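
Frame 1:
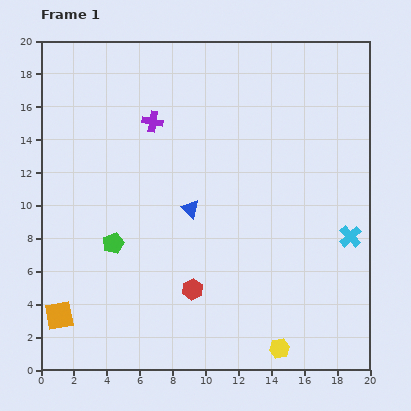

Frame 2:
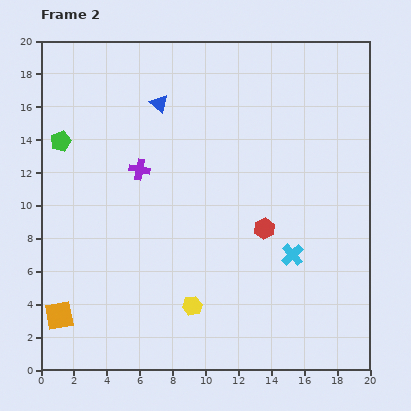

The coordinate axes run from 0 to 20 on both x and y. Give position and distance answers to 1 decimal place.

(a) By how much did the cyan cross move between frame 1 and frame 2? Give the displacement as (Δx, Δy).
(-3.5, -1.1)

The cyan cross was at (18.8, 8.1) in frame 1 and (15.3, 7.0) in frame 2.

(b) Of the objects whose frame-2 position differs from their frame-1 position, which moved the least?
the purple cross

(moved 3.0)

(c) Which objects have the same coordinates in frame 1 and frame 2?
the orange square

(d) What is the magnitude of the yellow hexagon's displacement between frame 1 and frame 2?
5.9

The yellow hexagon moved from (14.5, 1.3) to (9.2, 3.9), a distance of √(5.3² + 2.6²) ≈ 5.9.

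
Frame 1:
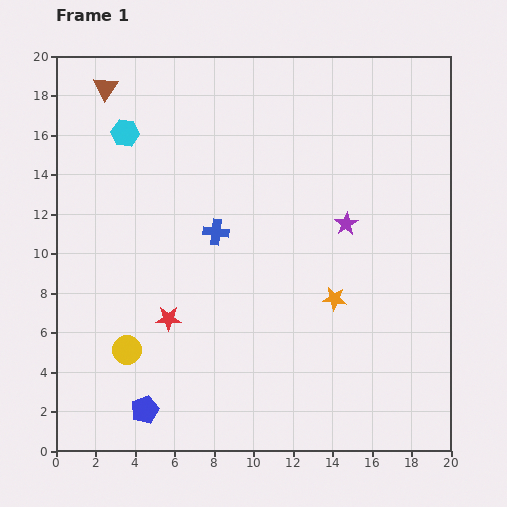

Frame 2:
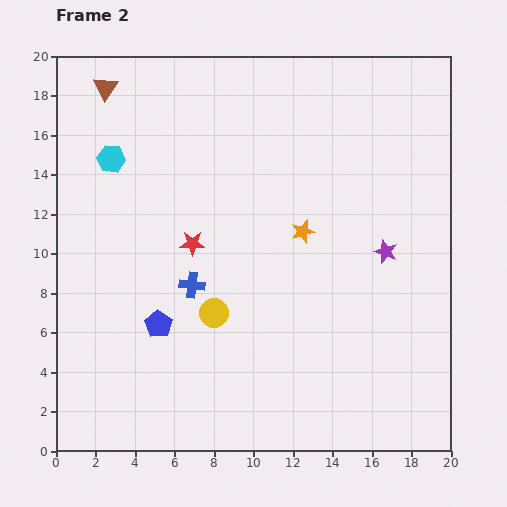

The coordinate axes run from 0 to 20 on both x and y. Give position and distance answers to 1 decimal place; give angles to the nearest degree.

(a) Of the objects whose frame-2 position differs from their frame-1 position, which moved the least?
the cyan hexagon

(moved 1.5)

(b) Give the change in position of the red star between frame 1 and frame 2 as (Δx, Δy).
(1.2, 3.8)

The red star was at (5.7, 6.7) in frame 1 and (6.9, 10.5) in frame 2.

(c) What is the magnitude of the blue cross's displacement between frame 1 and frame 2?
3.0

The blue cross moved from (8.1, 11.1) to (6.9, 8.4), a distance of √(1.2² + 2.7²) ≈ 3.0.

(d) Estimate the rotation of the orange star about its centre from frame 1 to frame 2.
23° counter-clockwise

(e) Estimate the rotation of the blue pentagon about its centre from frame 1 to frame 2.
17° counter-clockwise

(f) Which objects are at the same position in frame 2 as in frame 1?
the brown triangle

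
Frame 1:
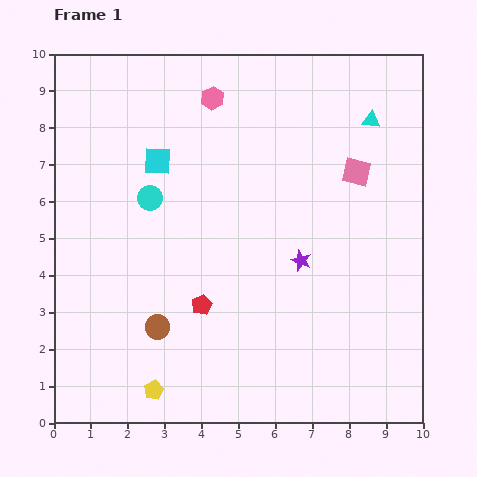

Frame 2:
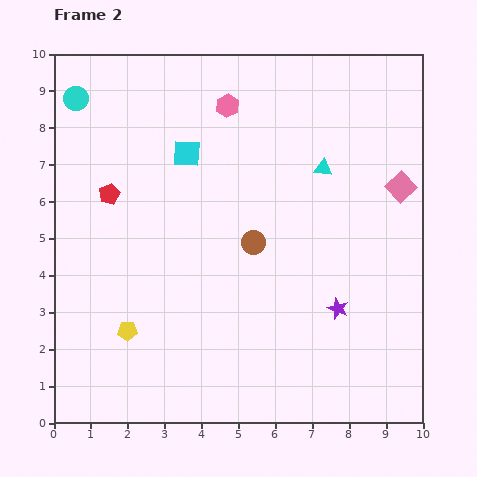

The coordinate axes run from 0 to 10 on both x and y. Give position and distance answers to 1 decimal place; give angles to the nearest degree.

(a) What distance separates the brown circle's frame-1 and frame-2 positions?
3.5

The brown circle moved from (2.8, 2.6) to (5.4, 4.9), a distance of √(2.6² + 2.3²) ≈ 3.5.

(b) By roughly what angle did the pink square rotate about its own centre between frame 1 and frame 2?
33° clockwise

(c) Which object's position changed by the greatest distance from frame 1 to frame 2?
the red pentagon

(moved 3.9; next 3.5)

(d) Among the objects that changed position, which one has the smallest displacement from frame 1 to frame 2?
the pink hexagon

(moved 0.4)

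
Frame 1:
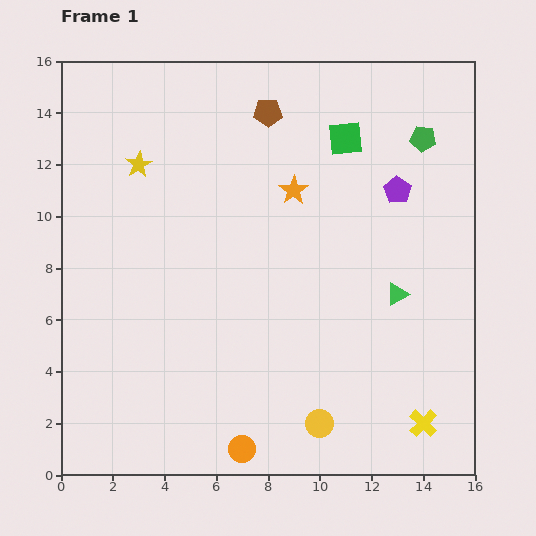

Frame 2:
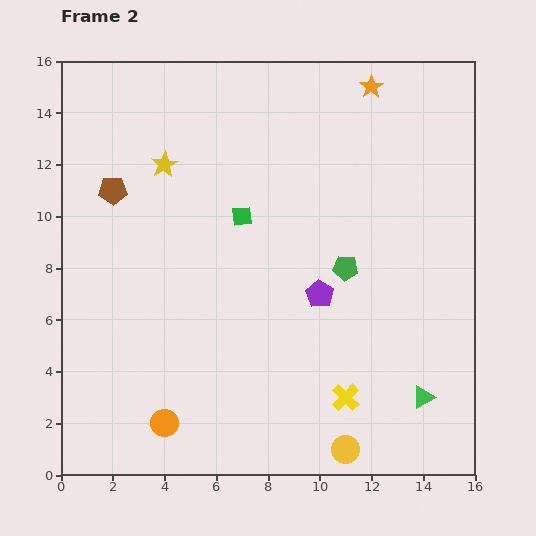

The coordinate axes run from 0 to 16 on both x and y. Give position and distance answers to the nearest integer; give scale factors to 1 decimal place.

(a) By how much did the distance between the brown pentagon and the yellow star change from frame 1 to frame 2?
-3

Distance in frame 1: 5. Distance in frame 2: 2.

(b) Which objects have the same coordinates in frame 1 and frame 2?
none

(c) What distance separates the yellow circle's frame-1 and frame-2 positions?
1

The yellow circle moved from (10, 2) to (11, 1), a distance of √(1² + 1²) ≈ 1.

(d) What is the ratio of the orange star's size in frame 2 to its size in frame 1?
0.8×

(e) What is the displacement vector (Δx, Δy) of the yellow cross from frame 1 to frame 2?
(-3, 1)

The yellow cross was at (14, 2) in frame 1 and (11, 3) in frame 2.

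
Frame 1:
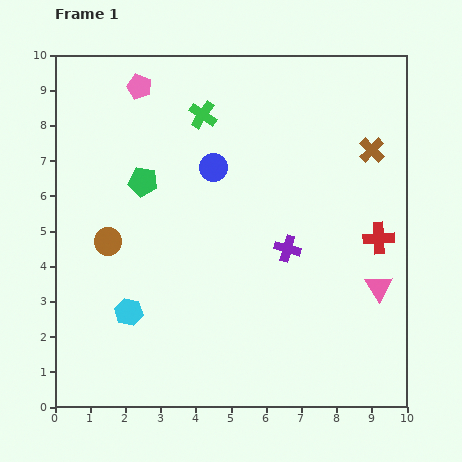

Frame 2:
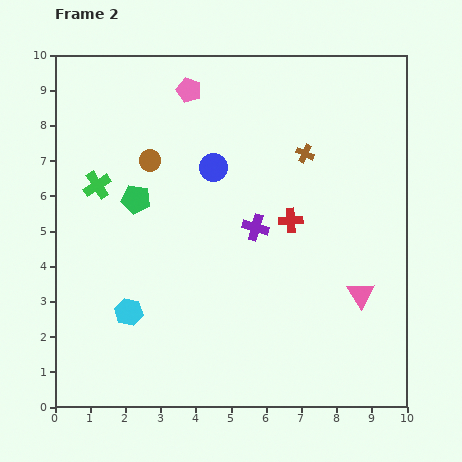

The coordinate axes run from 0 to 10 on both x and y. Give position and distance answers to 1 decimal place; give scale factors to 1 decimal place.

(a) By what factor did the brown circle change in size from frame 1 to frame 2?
0.8×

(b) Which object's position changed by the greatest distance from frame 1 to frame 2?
the green cross

(moved 3.6; next 2.6)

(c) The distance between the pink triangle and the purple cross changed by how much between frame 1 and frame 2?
+0.8

Distance in frame 1: 2.8. Distance in frame 2: 3.6.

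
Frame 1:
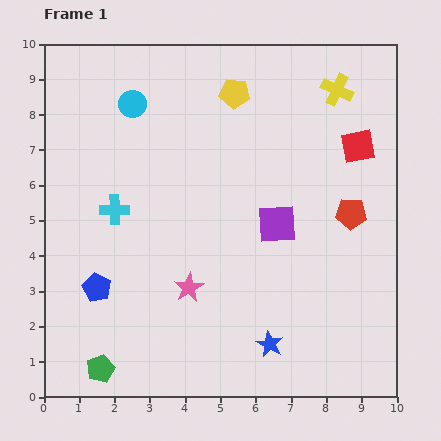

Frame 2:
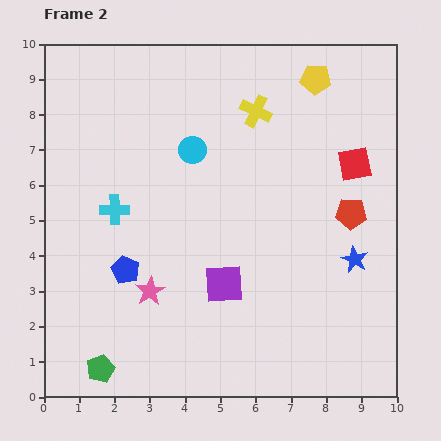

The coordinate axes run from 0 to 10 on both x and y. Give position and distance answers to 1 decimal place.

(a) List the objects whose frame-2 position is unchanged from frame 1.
the cyan cross, the red pentagon, the green pentagon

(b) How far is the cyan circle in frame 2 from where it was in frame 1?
2.1

The cyan circle moved from (2.5, 8.3) to (4.2, 7.0), a distance of √(1.7² + 1.3²) ≈ 2.1.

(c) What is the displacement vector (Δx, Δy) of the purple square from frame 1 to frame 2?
(-1.5, -1.7)

The purple square was at (6.6, 4.9) in frame 1 and (5.1, 3.2) in frame 2.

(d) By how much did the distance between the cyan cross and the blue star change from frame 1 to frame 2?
+1.1

Distance in frame 1: 5.8. Distance in frame 2: 6.9.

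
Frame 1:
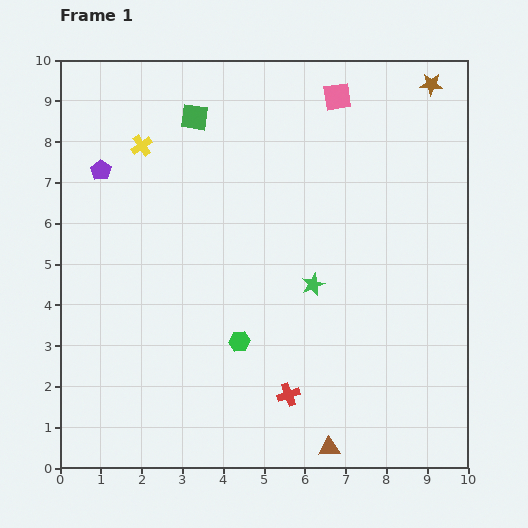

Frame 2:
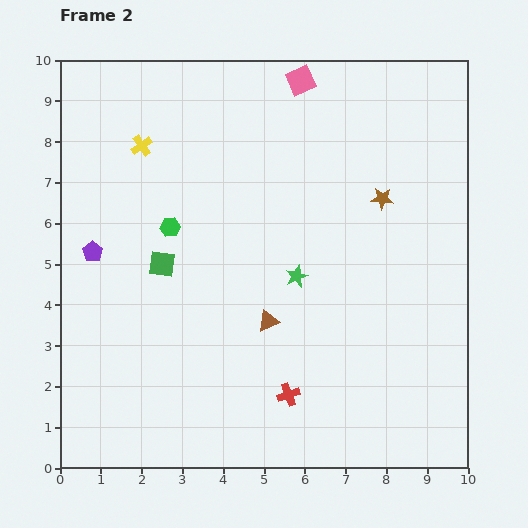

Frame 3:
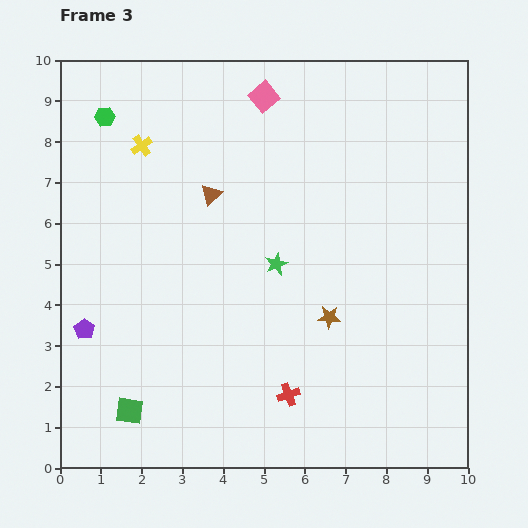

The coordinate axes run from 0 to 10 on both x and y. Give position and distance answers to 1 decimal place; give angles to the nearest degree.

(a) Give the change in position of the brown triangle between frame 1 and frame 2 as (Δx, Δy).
(-1.5, 3.1)

The brown triangle was at (6.6, 0.5) in frame 1 and (5.1, 3.6) in frame 2.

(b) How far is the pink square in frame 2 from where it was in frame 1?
1.0

The pink square moved from (6.8, 9.1) to (5.9, 9.5), a distance of √(0.9² + 0.4²) ≈ 1.0.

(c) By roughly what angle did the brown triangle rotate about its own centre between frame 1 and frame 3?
39° counter-clockwise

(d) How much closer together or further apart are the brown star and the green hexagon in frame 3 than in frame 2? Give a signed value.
+2.2

Distance in frame 2: 5.2. Distance in frame 3: 7.4.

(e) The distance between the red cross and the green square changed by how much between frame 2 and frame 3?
-0.6

Distance in frame 2: 4.5. Distance in frame 3: 3.9.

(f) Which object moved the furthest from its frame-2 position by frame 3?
the green square

(moved 3.7; next 3.4)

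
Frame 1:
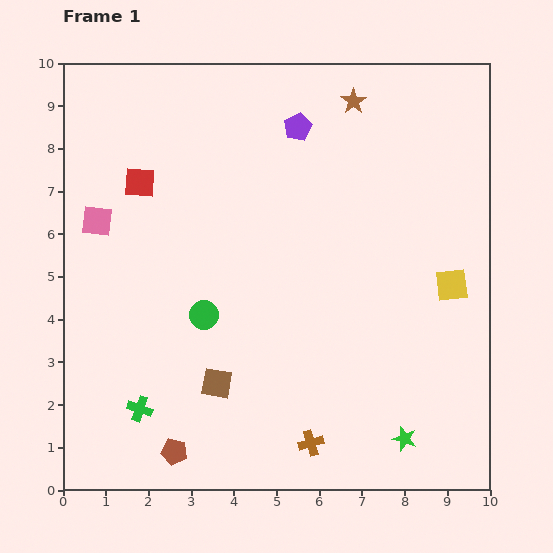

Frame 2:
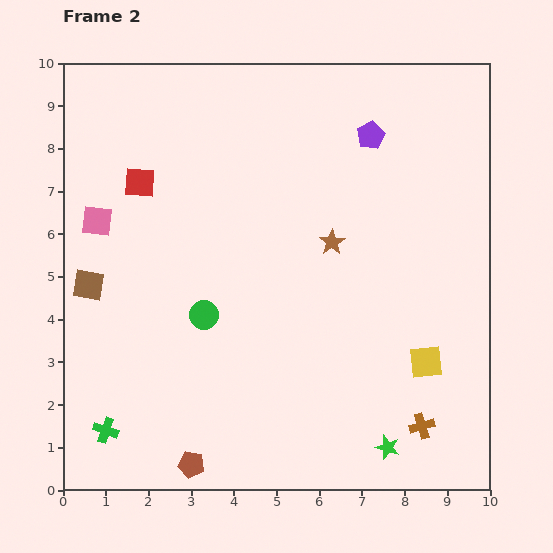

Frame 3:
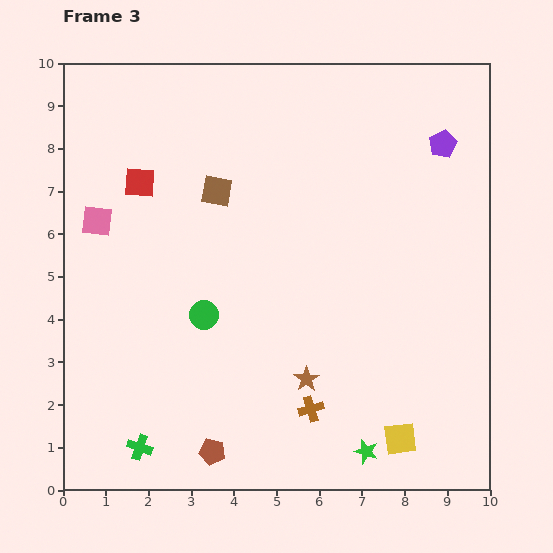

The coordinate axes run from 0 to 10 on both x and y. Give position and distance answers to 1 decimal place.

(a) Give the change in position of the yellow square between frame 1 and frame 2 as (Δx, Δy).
(-0.6, -1.8)

The yellow square was at (9.1, 4.8) in frame 1 and (8.5, 3.0) in frame 2.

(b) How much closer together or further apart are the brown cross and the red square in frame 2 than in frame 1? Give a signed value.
+1.4

Distance in frame 1: 7.3. Distance in frame 2: 8.7.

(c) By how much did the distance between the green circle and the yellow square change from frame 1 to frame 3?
-0.4

Distance in frame 1: 5.8. Distance in frame 3: 5.4.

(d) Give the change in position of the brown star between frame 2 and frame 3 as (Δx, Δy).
(-0.6, -3.2)

The brown star was at (6.3, 5.8) in frame 2 and (5.7, 2.6) in frame 3.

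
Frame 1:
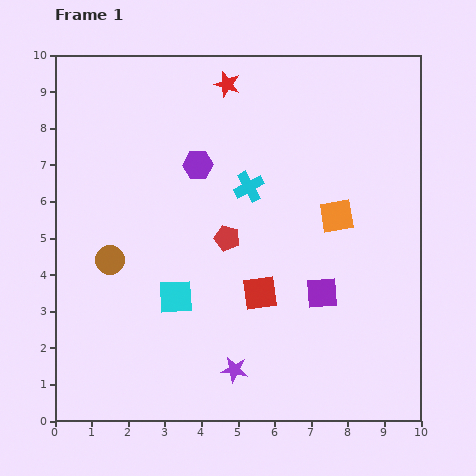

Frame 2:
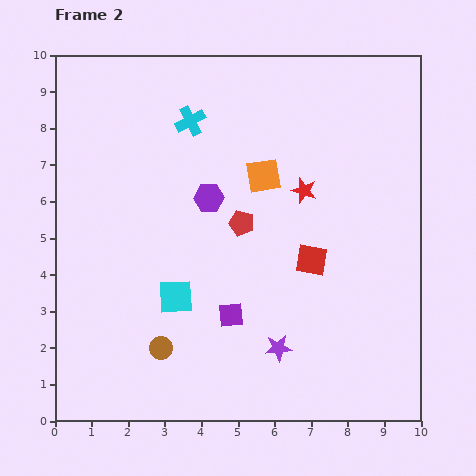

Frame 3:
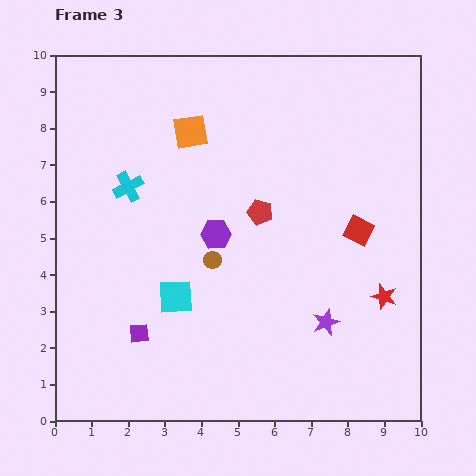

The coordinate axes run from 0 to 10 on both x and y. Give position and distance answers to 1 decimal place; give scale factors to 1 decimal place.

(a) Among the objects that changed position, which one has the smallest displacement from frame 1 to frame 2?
the red pentagon

(moved 0.6)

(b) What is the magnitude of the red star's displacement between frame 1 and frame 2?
3.6

The red star moved from (4.7, 9.2) to (6.8, 6.3), a distance of √(2.1² + 2.9²) ≈ 3.6.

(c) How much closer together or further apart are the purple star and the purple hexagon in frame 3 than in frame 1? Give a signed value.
-1.9

Distance in frame 1: 5.7. Distance in frame 3: 3.8.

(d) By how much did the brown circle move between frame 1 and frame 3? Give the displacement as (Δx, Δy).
(2.8, 0.0)

The brown circle was at (1.5, 4.4) in frame 1 and (4.3, 4.4) in frame 3.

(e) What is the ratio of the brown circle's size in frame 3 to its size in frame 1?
0.6×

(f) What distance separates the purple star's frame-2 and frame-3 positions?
1.5

The purple star moved from (6.1, 2.0) to (7.4, 2.7), a distance of √(1.3² + 0.7²) ≈ 1.5.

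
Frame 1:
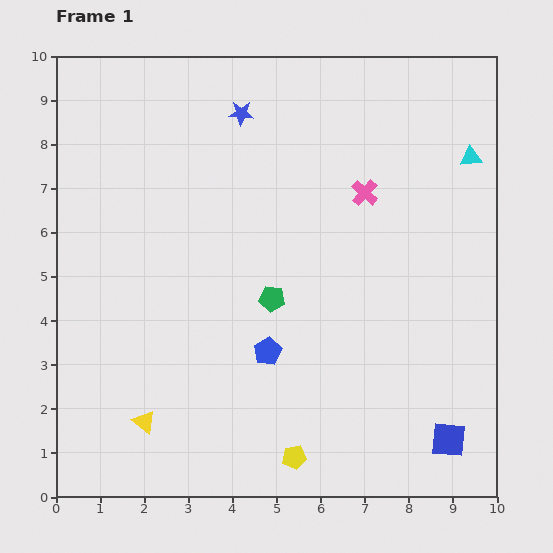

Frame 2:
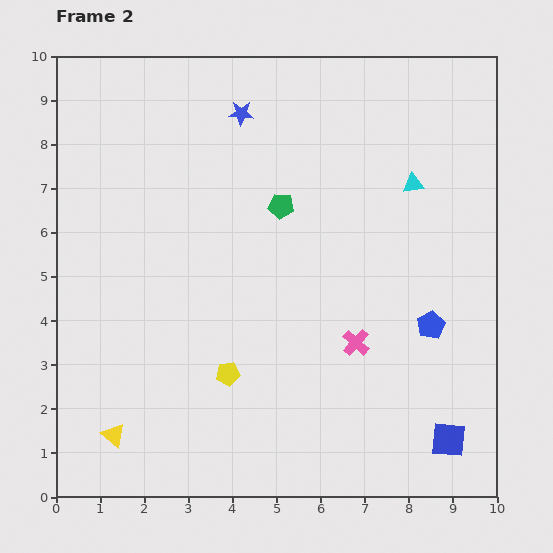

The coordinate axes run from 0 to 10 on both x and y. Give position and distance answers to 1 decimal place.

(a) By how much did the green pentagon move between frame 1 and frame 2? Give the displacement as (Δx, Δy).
(0.2, 2.1)

The green pentagon was at (4.9, 4.5) in frame 1 and (5.1, 6.6) in frame 2.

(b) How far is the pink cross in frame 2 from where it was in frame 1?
3.4

The pink cross moved from (7.0, 6.9) to (6.8, 3.5), a distance of √(0.2² + 3.4²) ≈ 3.4.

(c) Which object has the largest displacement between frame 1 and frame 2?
the blue pentagon

(moved 3.7; next 3.4)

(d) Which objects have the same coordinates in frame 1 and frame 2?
the blue star, the blue square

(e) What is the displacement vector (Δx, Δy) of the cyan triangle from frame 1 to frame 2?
(-1.3, -0.6)

The cyan triangle was at (9.4, 7.7) in frame 1 and (8.1, 7.1) in frame 2.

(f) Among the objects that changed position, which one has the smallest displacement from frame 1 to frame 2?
the yellow triangle

(moved 0.8)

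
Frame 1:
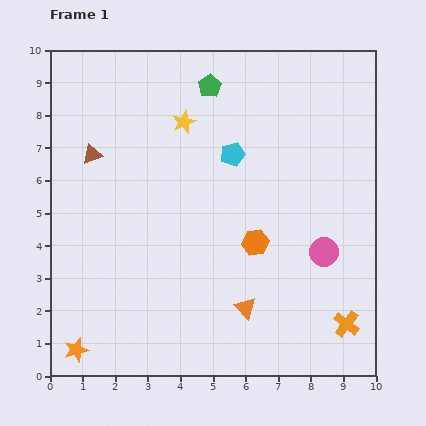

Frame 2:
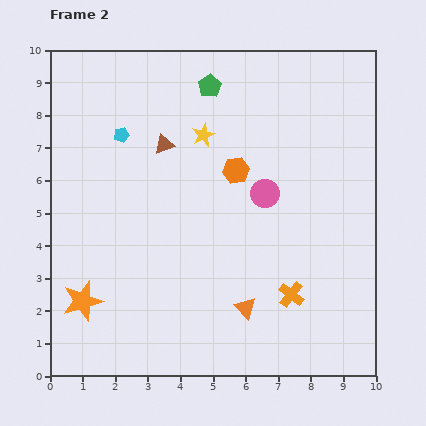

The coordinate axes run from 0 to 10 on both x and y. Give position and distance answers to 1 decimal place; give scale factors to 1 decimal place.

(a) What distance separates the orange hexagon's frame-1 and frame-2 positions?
2.3

The orange hexagon moved from (6.3, 4.1) to (5.7, 6.3), a distance of √(0.6² + 2.2²) ≈ 2.3.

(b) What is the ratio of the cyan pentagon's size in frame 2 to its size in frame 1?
0.6×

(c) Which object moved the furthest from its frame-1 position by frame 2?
the cyan pentagon

(moved 3.5; next 2.5)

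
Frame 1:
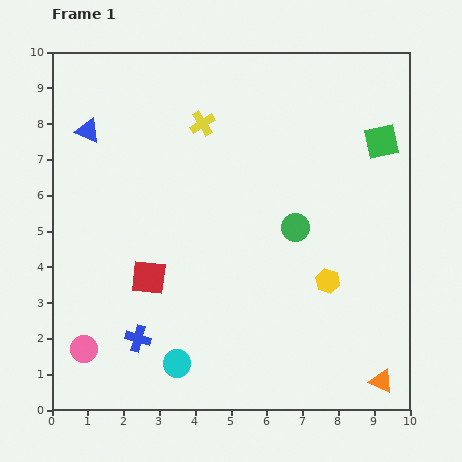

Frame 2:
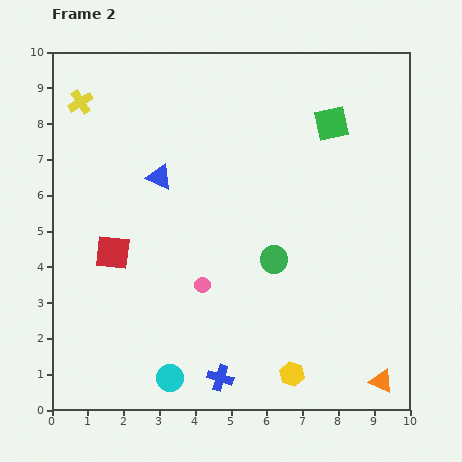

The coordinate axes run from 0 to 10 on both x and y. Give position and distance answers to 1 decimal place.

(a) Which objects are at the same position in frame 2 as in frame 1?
the orange triangle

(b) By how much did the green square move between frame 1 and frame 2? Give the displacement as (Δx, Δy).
(-1.4, 0.5)

The green square was at (9.2, 7.5) in frame 1 and (7.8, 8.0) in frame 2.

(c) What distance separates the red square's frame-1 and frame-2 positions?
1.2

The red square moved from (2.7, 3.7) to (1.7, 4.4), a distance of √(1.0² + 0.7²) ≈ 1.2.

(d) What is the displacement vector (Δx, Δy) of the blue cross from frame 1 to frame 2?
(2.3, -1.1)

The blue cross was at (2.4, 2.0) in frame 1 and (4.7, 0.9) in frame 2.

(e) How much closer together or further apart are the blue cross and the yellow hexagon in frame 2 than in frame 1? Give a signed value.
-3.5

Distance in frame 1: 5.5. Distance in frame 2: 2.0.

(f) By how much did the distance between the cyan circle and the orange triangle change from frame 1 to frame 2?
+0.2

Distance in frame 1: 5.7. Distance in frame 2: 5.9.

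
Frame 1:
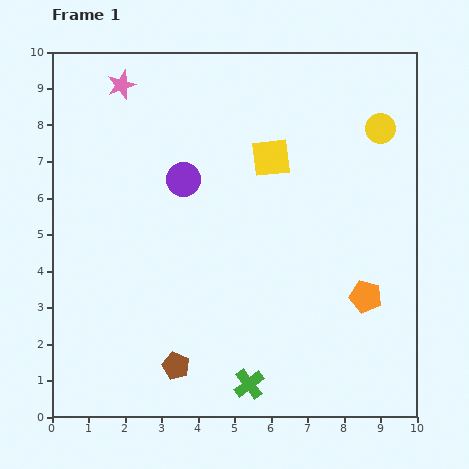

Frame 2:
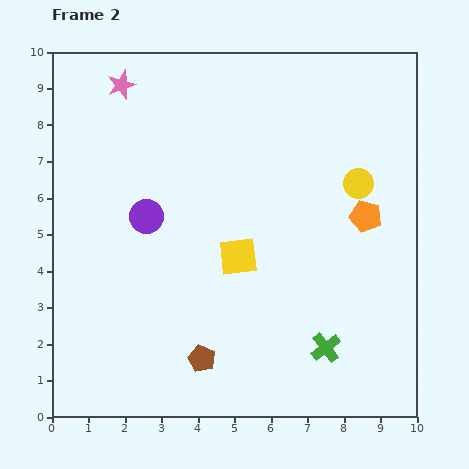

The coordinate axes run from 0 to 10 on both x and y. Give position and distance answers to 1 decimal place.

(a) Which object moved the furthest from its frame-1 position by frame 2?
the yellow square

(moved 2.8; next 2.3)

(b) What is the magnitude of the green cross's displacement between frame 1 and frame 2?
2.3

The green cross moved from (5.4, 0.9) to (7.5, 1.9), a distance of √(2.1² + 1.0²) ≈ 2.3.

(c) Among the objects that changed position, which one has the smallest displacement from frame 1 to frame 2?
the brown pentagon

(moved 0.7)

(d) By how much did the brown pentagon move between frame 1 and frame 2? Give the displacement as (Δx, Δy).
(0.7, 0.2)

The brown pentagon was at (3.4, 1.4) in frame 1 and (4.1, 1.6) in frame 2.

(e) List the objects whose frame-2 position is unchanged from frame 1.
the pink star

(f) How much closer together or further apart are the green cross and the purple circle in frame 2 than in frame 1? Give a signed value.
+0.2

Distance in frame 1: 5.9. Distance in frame 2: 6.1.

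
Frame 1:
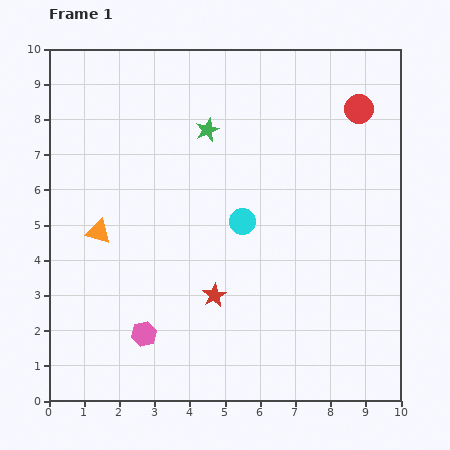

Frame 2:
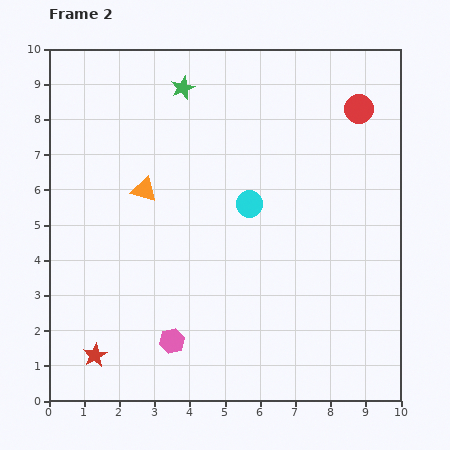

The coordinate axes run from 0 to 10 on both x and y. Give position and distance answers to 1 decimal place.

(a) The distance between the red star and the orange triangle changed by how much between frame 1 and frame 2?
+1.1

Distance in frame 1: 3.8. Distance in frame 2: 4.9.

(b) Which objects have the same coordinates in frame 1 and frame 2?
the red circle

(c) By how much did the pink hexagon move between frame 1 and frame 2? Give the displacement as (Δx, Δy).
(0.8, -0.2)

The pink hexagon was at (2.7, 1.9) in frame 1 and (3.5, 1.7) in frame 2.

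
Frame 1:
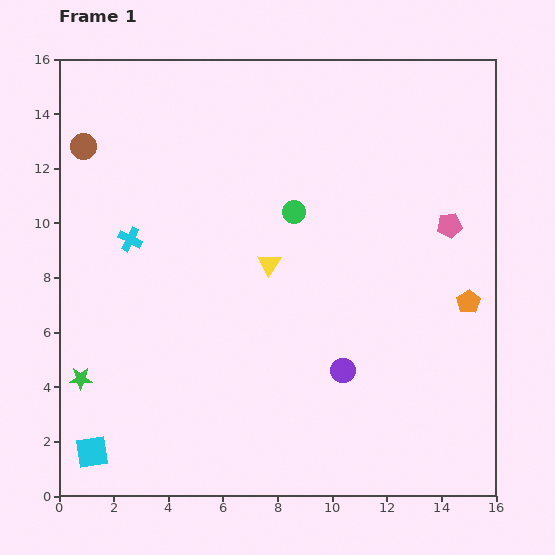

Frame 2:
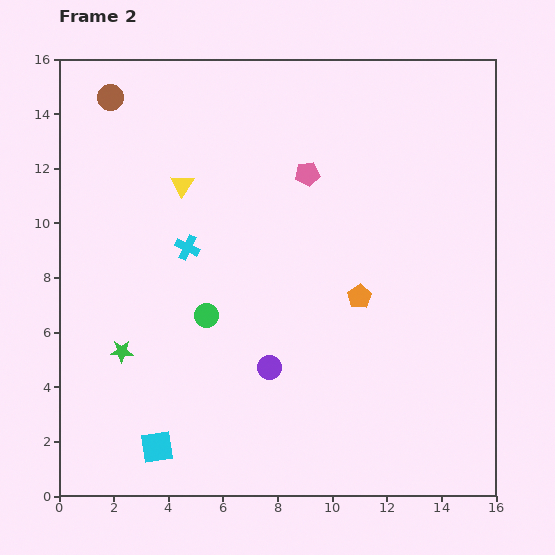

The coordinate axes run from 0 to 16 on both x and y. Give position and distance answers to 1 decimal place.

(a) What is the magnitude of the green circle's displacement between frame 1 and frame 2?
5.0

The green circle moved from (8.6, 10.4) to (5.4, 6.6), a distance of √(3.2² + 3.8²) ≈ 5.0.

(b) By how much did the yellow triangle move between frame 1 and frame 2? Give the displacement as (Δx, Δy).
(-3.2, 2.9)

The yellow triangle was at (7.7, 8.5) in frame 1 and (4.5, 11.4) in frame 2.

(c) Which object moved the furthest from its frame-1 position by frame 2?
the pink pentagon

(moved 5.5; next 5.0)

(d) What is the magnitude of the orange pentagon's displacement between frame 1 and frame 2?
4.0

The orange pentagon moved from (15.0, 7.1) to (11.0, 7.3), a distance of √(4.0² + 0.2²) ≈ 4.0.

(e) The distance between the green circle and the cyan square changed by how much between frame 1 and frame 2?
-6.4

Distance in frame 1: 11.5. Distance in frame 2: 5.1.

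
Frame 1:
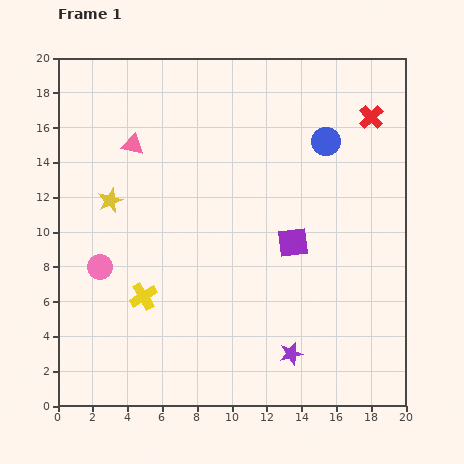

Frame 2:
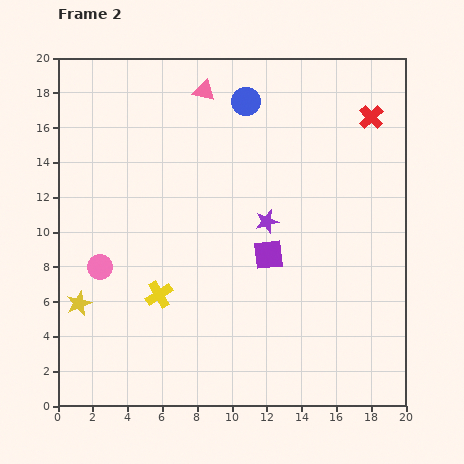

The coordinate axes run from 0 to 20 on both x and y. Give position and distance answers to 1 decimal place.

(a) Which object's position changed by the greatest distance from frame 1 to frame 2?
the purple star

(moved 7.7; next 6.2)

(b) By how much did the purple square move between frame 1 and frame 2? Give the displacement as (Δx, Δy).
(-1.4, -0.7)

The purple square was at (13.5, 9.4) in frame 1 and (12.1, 8.7) in frame 2.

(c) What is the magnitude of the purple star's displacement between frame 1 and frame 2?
7.7

The purple star moved from (13.4, 3.0) to (12.0, 10.6), a distance of √(1.4² + 7.6²) ≈ 7.7.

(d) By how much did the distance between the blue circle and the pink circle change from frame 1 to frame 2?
-2.2

Distance in frame 1: 14.9. Distance in frame 2: 12.7.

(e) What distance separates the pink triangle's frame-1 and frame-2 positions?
5.1

The pink triangle moved from (4.3, 15.0) to (8.4, 18.1), a distance of √(4.1² + 3.1²) ≈ 5.1.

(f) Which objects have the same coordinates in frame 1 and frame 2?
the red cross, the pink circle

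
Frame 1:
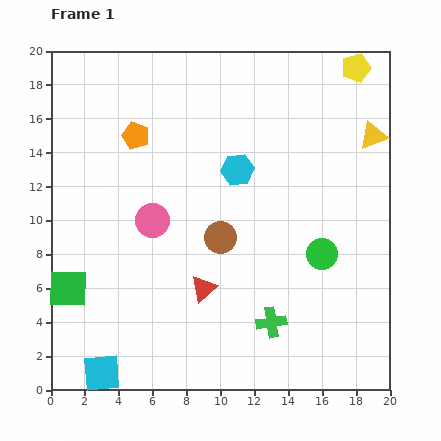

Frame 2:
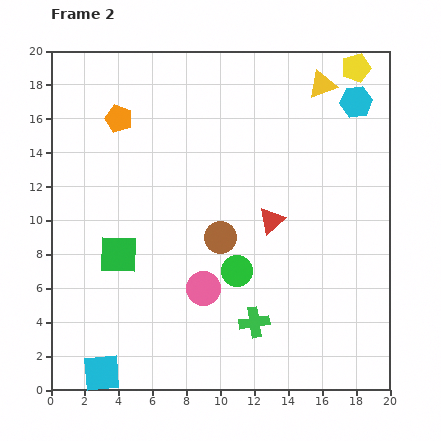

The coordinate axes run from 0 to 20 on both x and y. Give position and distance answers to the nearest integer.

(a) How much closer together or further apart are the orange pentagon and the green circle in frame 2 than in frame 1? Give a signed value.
-2

Distance in frame 1: 13. Distance in frame 2: 11.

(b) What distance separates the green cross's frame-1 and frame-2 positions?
1

The green cross moved from (13, 4) to (12, 4), a distance of √(1² + 0²) ≈ 1.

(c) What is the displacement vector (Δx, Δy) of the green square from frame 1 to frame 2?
(3, 2)

The green square was at (1, 6) in frame 1 and (4, 8) in frame 2.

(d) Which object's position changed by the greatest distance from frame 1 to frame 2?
the cyan hexagon

(moved 8; next 6)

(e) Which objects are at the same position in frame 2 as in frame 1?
the brown circle, the yellow pentagon, the cyan square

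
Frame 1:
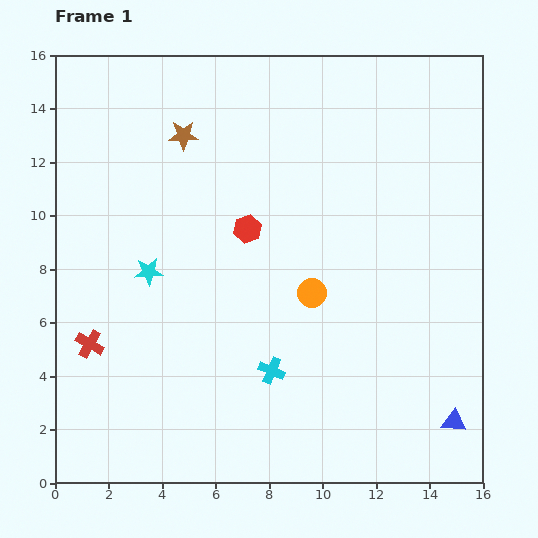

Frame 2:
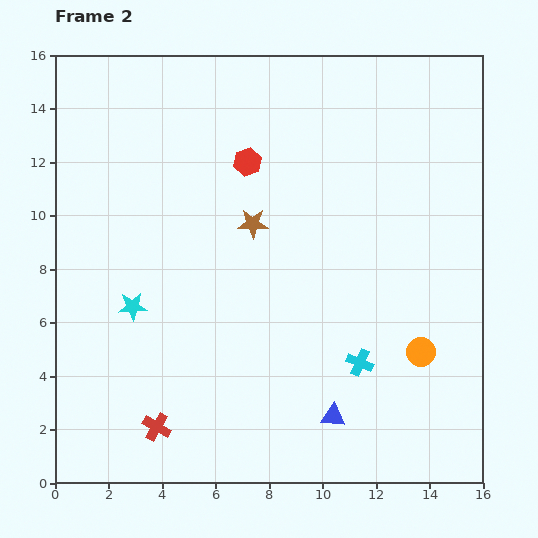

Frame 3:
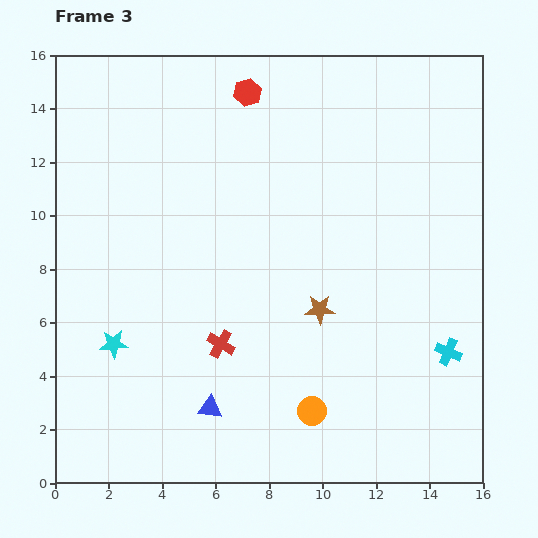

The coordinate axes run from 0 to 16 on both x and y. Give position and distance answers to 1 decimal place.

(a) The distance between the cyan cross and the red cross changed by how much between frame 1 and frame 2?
+1.1

Distance in frame 1: 6.9. Distance in frame 2: 8.0.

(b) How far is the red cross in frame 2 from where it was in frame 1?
4.0

The red cross moved from (1.3, 5.2) to (3.8, 2.1), a distance of √(2.5² + 3.1²) ≈ 4.0.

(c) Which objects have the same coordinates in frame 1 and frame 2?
none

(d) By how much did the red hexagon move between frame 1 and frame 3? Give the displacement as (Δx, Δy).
(0.0, 5.1)

The red hexagon was at (7.2, 9.5) in frame 1 and (7.2, 14.6) in frame 3.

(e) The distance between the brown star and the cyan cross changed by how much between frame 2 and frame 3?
-1.5

Distance in frame 2: 6.6. Distance in frame 3: 5.1.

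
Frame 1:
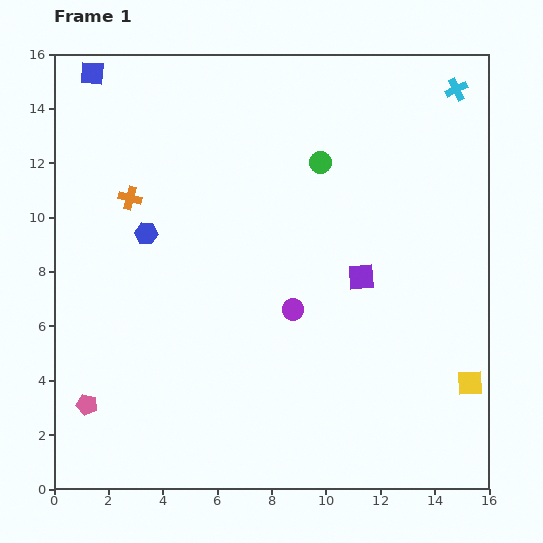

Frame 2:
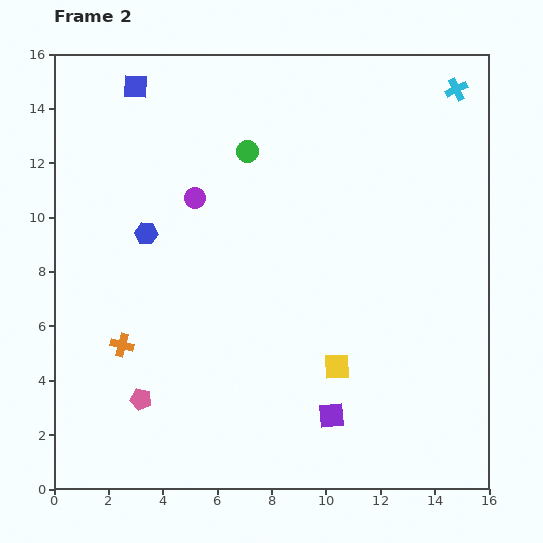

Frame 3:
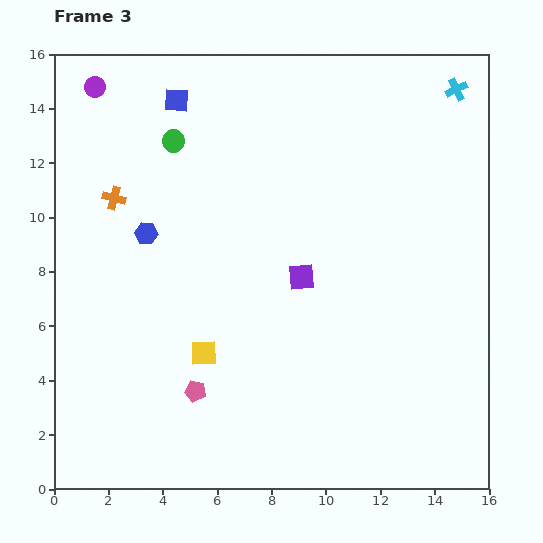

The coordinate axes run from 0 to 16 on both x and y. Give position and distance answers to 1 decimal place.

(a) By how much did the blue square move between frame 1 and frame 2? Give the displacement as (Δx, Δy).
(1.6, -0.5)

The blue square was at (1.4, 15.3) in frame 1 and (3.0, 14.8) in frame 2.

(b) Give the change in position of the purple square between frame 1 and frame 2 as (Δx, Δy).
(-1.1, -5.1)

The purple square was at (11.3, 7.8) in frame 1 and (10.2, 2.7) in frame 2.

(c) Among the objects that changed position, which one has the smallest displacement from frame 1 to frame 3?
the orange cross

(moved 0.6)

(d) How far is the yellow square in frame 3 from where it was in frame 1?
9.9

The yellow square moved from (15.3, 3.9) to (5.5, 5.0), a distance of √(9.8² + 1.1²) ≈ 9.9.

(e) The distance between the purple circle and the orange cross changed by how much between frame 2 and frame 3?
-1.8

Distance in frame 2: 6.0. Distance in frame 3: 4.2.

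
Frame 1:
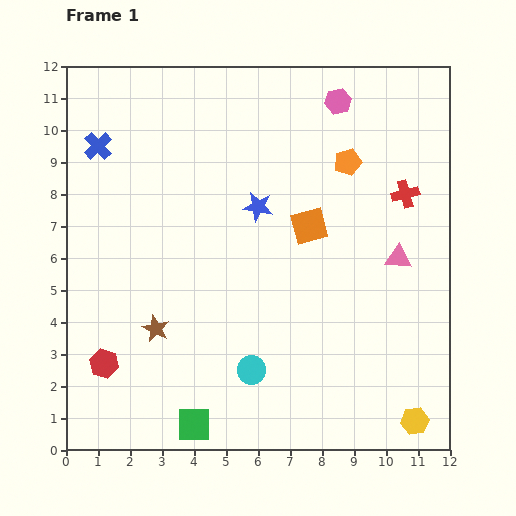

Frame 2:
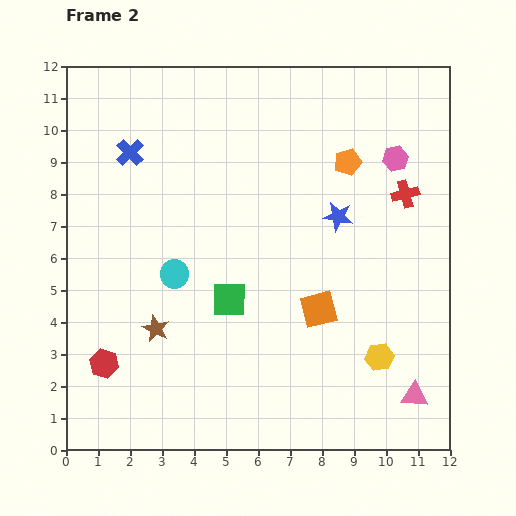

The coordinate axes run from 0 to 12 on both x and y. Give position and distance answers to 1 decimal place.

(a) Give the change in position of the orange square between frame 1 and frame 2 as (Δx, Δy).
(0.3, -2.6)

The orange square was at (7.6, 7.0) in frame 1 and (7.9, 4.4) in frame 2.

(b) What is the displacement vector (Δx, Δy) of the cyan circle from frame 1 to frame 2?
(-2.4, 3.0)

The cyan circle was at (5.8, 2.5) in frame 1 and (3.4, 5.5) in frame 2.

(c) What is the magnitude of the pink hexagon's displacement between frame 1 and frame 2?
2.5

The pink hexagon moved from (8.5, 10.9) to (10.3, 9.1), a distance of √(1.8² + 1.8²) ≈ 2.5.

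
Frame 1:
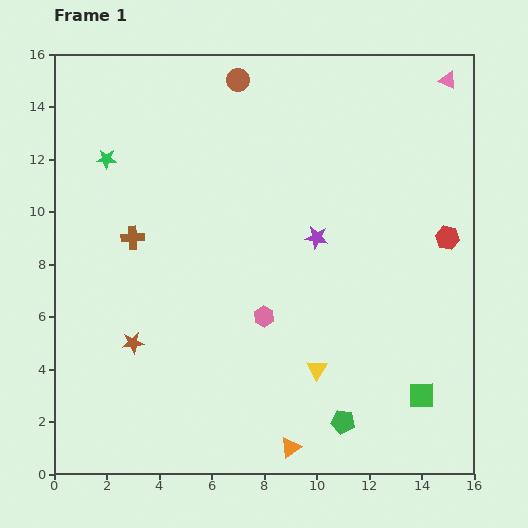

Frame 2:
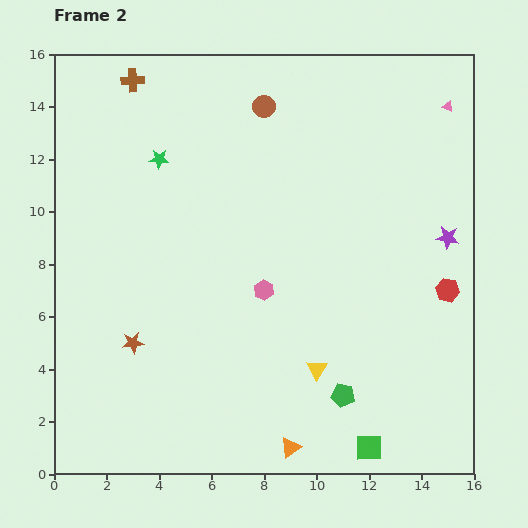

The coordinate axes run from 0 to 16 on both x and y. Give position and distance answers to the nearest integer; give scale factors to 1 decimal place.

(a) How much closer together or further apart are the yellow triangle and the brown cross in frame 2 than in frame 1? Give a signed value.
+4

Distance in frame 1: 9. Distance in frame 2: 13.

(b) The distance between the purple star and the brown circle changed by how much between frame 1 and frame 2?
+2

Distance in frame 1: 7. Distance in frame 2: 9.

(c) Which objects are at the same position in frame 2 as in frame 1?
the orange triangle, the yellow triangle, the brown star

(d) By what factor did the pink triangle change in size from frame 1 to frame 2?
0.6×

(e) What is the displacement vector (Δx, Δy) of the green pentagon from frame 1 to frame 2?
(0, 1)

The green pentagon was at (11, 2) in frame 1 and (11, 3) in frame 2.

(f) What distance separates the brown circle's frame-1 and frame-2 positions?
1

The brown circle moved from (7, 15) to (8, 14), a distance of √(1² + 1²) ≈ 1.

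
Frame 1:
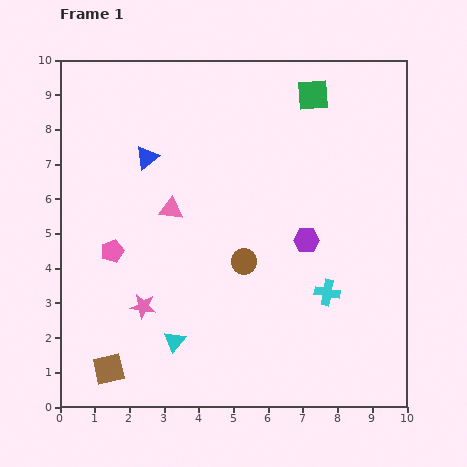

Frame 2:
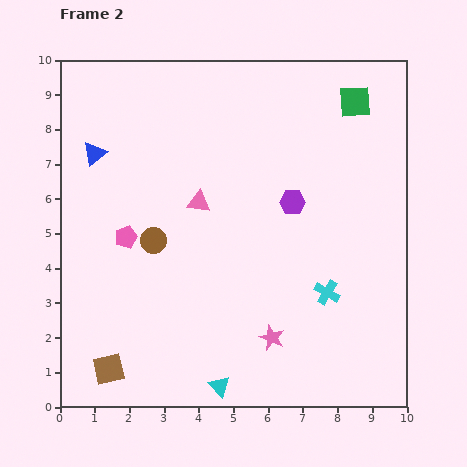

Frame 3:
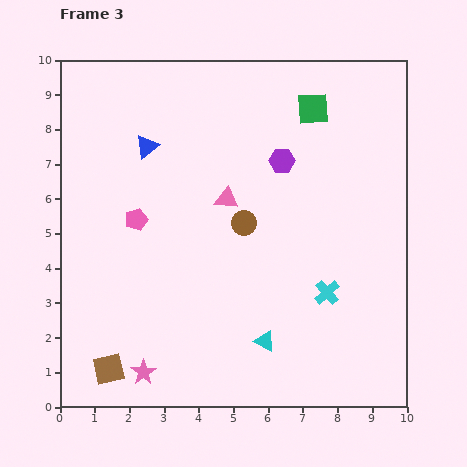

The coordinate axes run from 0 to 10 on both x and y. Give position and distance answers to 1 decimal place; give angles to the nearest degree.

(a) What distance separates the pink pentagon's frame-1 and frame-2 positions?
0.6

The pink pentagon moved from (1.5, 4.5) to (1.9, 4.9), a distance of √(0.4² + 0.4²) ≈ 0.6.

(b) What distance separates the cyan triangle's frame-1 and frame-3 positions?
2.6

The cyan triangle moved from (3.3, 1.9) to (5.9, 1.9), a distance of √(2.6² + 0.0²) ≈ 2.6.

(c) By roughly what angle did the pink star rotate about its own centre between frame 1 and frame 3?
30° clockwise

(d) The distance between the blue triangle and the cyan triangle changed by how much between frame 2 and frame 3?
-1.0

Distance in frame 2: 7.6. Distance in frame 3: 6.6.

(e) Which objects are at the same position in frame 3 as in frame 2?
the cyan cross, the brown square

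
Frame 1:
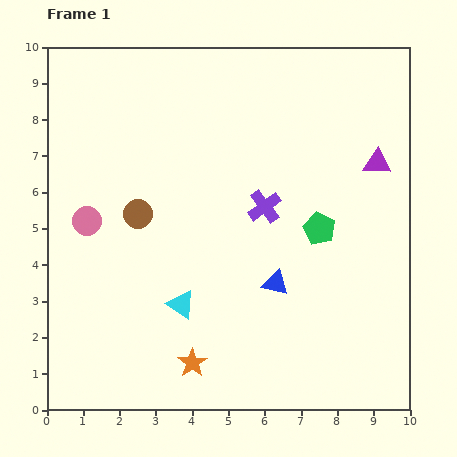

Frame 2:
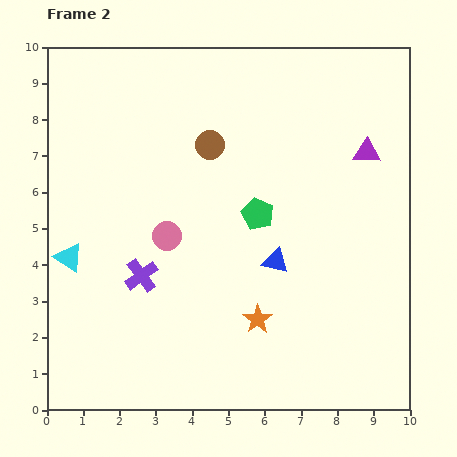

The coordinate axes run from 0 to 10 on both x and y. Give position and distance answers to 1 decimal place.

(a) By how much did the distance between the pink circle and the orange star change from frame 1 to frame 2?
-1.5

Distance in frame 1: 4.9. Distance in frame 2: 3.4.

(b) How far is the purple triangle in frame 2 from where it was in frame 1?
0.4

The purple triangle moved from (9.1, 6.8) to (8.8, 7.1), a distance of √(0.3² + 0.3²) ≈ 0.4.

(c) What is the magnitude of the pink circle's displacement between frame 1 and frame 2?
2.2

The pink circle moved from (1.1, 5.2) to (3.3, 4.8), a distance of √(2.2² + 0.4²) ≈ 2.2.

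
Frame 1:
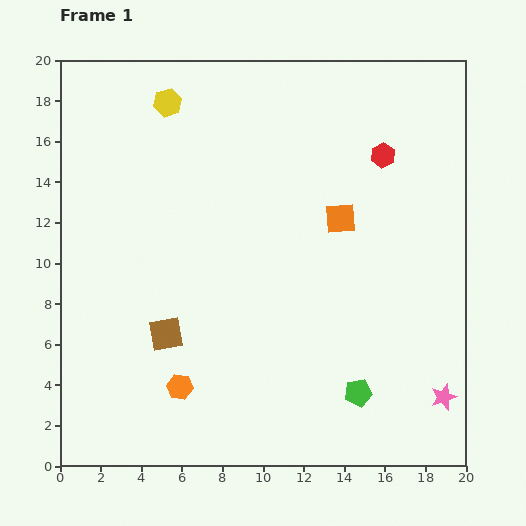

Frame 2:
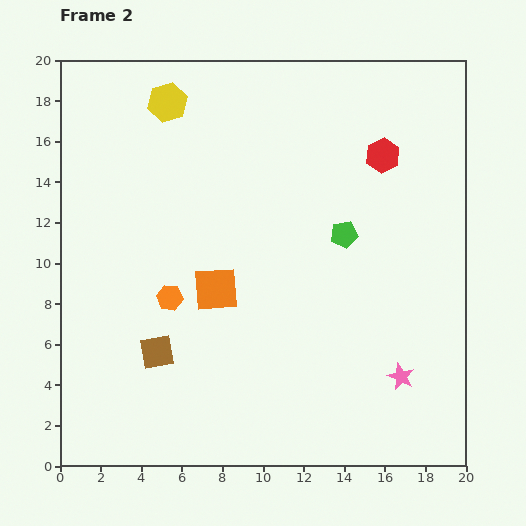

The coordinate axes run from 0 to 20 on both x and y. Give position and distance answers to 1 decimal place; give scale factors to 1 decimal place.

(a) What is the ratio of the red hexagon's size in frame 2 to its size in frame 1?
1.4×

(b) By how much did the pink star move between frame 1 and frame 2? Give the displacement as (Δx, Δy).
(-2.1, 1.0)

The pink star was at (18.9, 3.4) in frame 1 and (16.8, 4.4) in frame 2.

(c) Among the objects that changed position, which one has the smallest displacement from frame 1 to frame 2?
the brown square

(moved 1.0)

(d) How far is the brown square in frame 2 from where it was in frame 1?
1.0

The brown square moved from (5.2, 6.5) to (4.8, 5.6), a distance of √(0.4² + 0.9²) ≈ 1.0.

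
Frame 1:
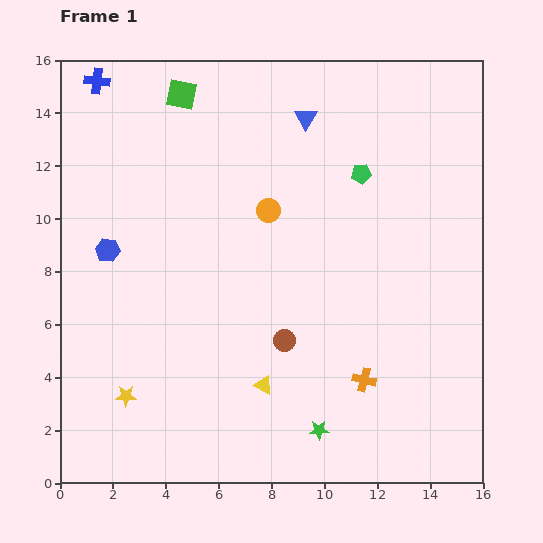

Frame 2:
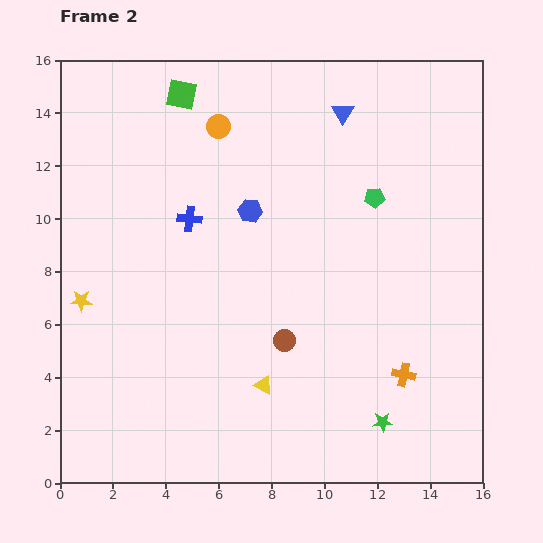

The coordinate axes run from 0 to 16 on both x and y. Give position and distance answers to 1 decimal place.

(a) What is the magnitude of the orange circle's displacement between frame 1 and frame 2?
3.7

The orange circle moved from (7.9, 10.3) to (6.0, 13.5), a distance of √(1.9² + 3.2²) ≈ 3.7.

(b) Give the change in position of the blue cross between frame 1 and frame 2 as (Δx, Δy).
(3.5, -5.2)

The blue cross was at (1.4, 15.2) in frame 1 and (4.9, 10.0) in frame 2.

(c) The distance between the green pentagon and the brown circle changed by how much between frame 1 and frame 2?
-0.5

Distance in frame 1: 6.9. Distance in frame 2: 6.4.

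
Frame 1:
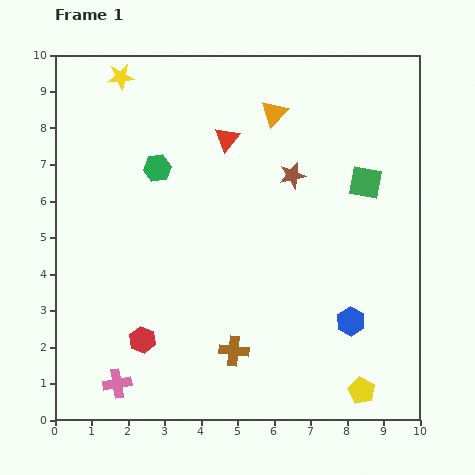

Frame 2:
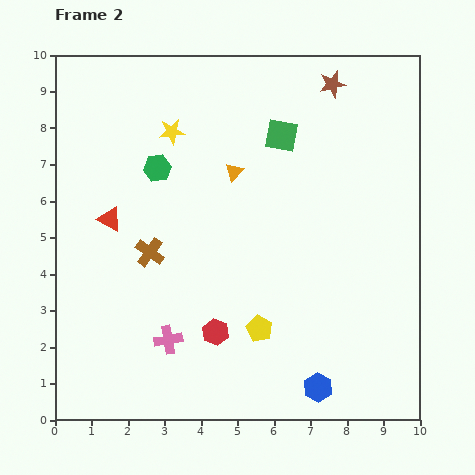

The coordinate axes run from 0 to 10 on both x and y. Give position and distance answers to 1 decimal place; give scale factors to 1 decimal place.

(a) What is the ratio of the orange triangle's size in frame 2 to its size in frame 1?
0.7×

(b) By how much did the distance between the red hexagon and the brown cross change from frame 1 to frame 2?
+0.3

Distance in frame 1: 2.5. Distance in frame 2: 2.8.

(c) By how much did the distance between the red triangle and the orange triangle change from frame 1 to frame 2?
+2.1

Distance in frame 1: 1.5. Distance in frame 2: 3.6.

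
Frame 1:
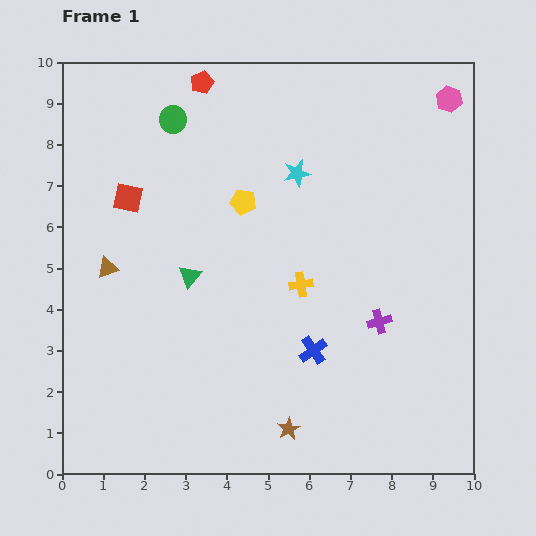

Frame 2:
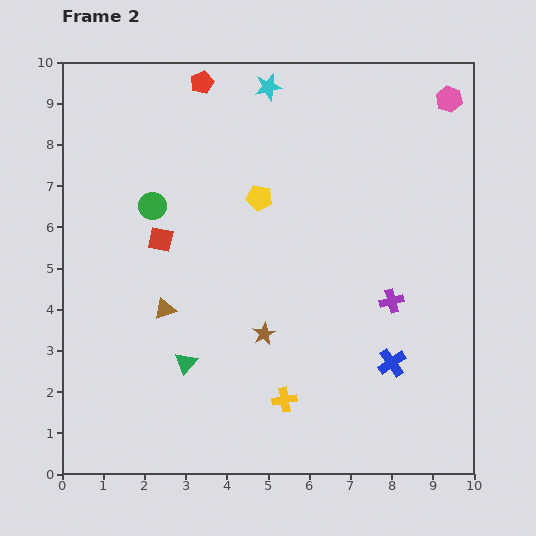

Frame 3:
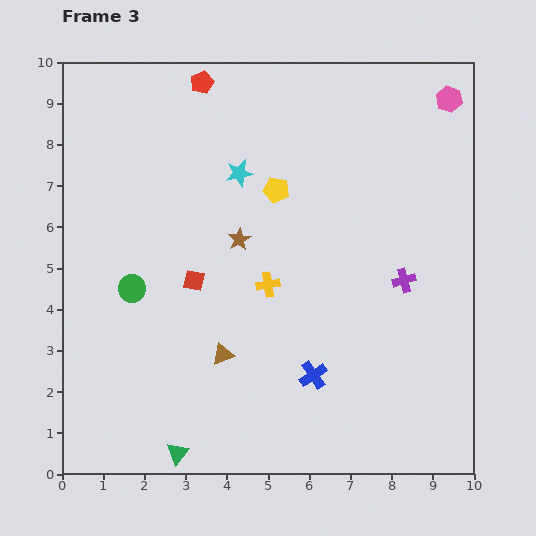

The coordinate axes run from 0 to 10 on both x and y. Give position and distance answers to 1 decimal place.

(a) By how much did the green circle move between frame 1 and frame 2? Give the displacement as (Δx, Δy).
(-0.5, -2.1)

The green circle was at (2.7, 8.6) in frame 1 and (2.2, 6.5) in frame 2.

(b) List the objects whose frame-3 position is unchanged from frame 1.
the pink hexagon, the red pentagon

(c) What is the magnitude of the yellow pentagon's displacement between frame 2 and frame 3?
0.4

The yellow pentagon moved from (4.8, 6.7) to (5.2, 6.9), a distance of √(0.4² + 0.2²) ≈ 0.4.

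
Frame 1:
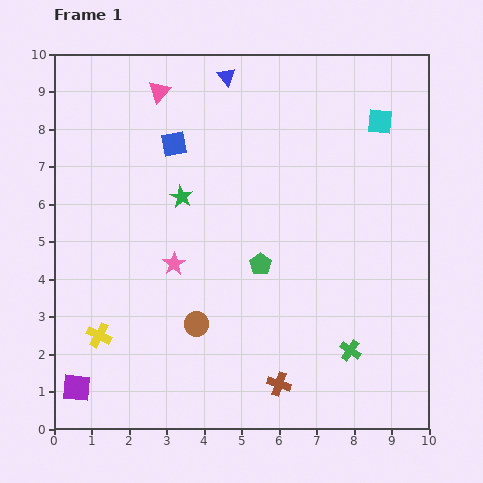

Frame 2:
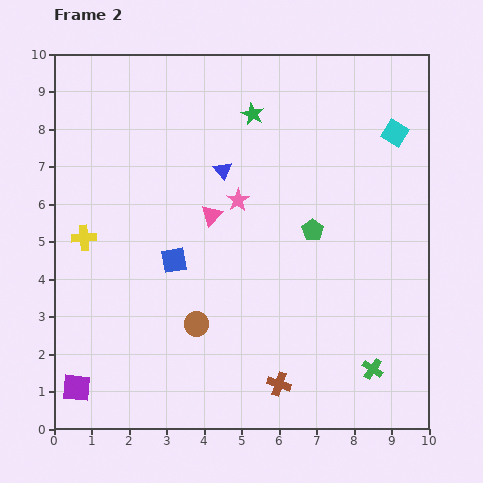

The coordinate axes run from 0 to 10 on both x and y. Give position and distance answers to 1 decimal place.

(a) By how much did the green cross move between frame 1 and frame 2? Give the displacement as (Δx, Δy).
(0.6, -0.5)

The green cross was at (7.9, 2.1) in frame 1 and (8.5, 1.6) in frame 2.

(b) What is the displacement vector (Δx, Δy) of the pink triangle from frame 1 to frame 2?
(1.4, -3.3)

The pink triangle was at (2.8, 9.0) in frame 1 and (4.2, 5.7) in frame 2.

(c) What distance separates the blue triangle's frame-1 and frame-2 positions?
2.5

The blue triangle moved from (4.6, 9.4) to (4.5, 6.9), a distance of √(0.1² + 2.5²) ≈ 2.5.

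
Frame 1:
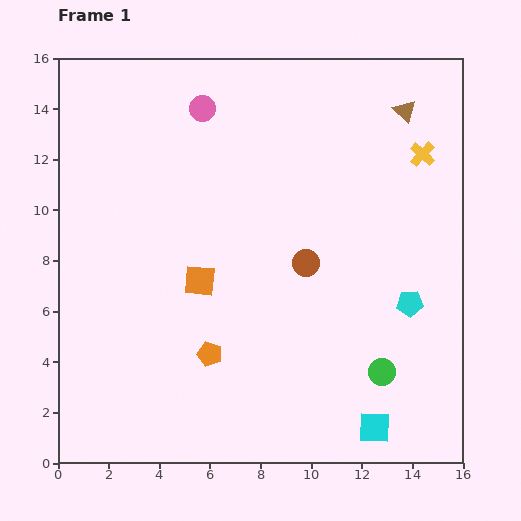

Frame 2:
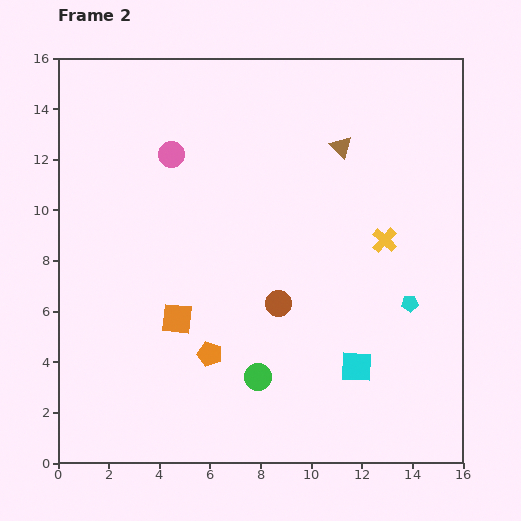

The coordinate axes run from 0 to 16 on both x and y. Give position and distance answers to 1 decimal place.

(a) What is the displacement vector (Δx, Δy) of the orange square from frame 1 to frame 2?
(-0.9, -1.5)

The orange square was at (5.6, 7.2) in frame 1 and (4.7, 5.7) in frame 2.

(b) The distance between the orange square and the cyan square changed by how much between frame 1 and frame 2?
-1.7

Distance in frame 1: 9.0. Distance in frame 2: 7.3.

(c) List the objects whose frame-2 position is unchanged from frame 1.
the cyan pentagon, the orange pentagon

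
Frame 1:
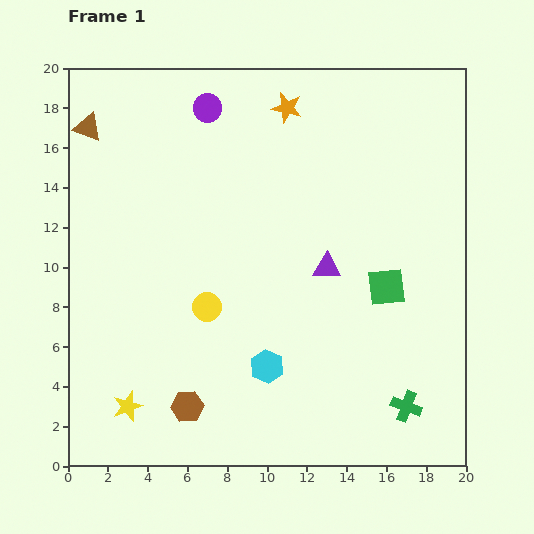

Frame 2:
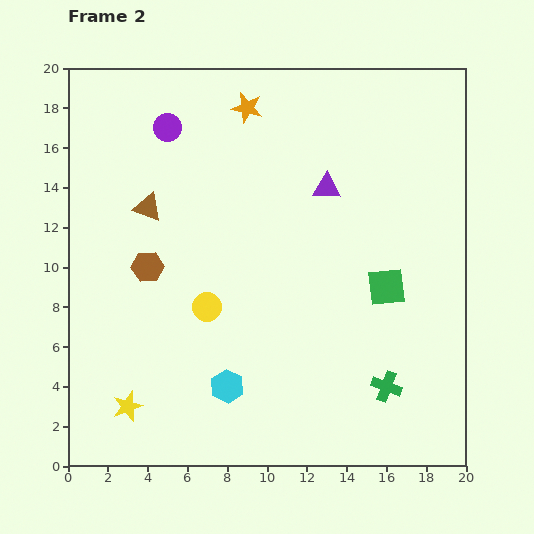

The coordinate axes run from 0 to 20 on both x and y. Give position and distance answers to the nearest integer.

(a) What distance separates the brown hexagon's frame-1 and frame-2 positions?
7

The brown hexagon moved from (6, 3) to (4, 10), a distance of √(2² + 7²) ≈ 7.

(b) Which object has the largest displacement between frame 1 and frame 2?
the brown hexagon

(moved 7; next 5)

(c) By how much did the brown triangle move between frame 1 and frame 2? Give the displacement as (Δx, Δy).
(3, -4)

The brown triangle was at (1, 17) in frame 1 and (4, 13) in frame 2.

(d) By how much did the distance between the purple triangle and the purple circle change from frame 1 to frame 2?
-1

Distance in frame 1: 10. Distance in frame 2: 9.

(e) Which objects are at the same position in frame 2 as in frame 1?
the green square, the yellow circle, the yellow star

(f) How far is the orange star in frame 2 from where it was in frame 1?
2

The orange star moved from (11, 18) to (9, 18), a distance of √(2² + 0²) ≈ 2.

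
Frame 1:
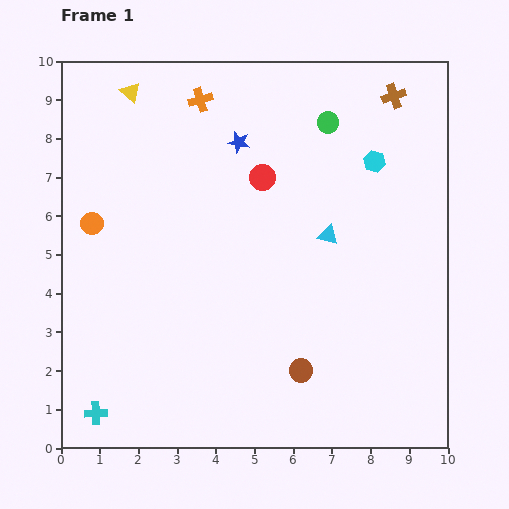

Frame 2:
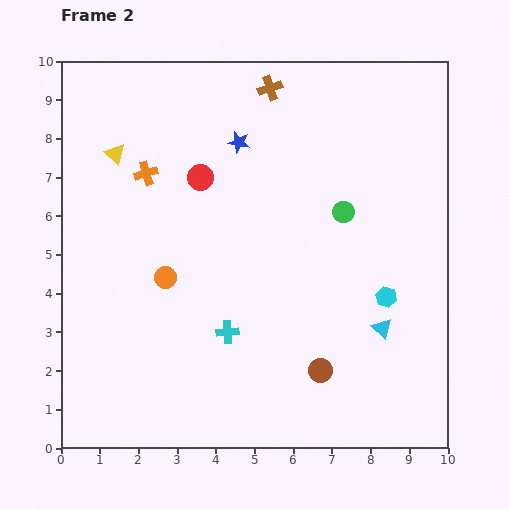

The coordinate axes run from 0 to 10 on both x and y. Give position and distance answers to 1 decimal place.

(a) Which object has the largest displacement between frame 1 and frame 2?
the cyan cross

(moved 4.0; next 3.5)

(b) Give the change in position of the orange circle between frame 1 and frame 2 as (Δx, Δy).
(1.9, -1.4)

The orange circle was at (0.8, 5.8) in frame 1 and (2.7, 4.4) in frame 2.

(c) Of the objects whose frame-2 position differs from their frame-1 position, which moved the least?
the brown circle

(moved 0.5)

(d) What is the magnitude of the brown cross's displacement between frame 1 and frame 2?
3.2

The brown cross moved from (8.6, 9.1) to (5.4, 9.3), a distance of √(3.2² + 0.2²) ≈ 3.2.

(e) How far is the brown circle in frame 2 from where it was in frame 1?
0.5

The brown circle moved from (6.2, 2.0) to (6.7, 2.0), a distance of √(0.5² + 0.0²) ≈ 0.5.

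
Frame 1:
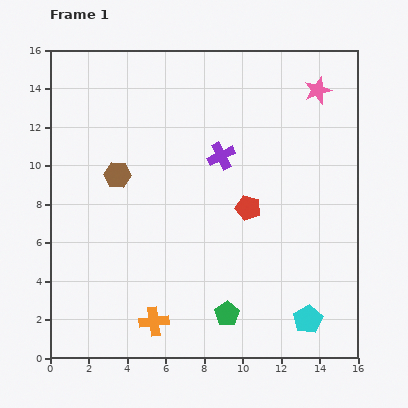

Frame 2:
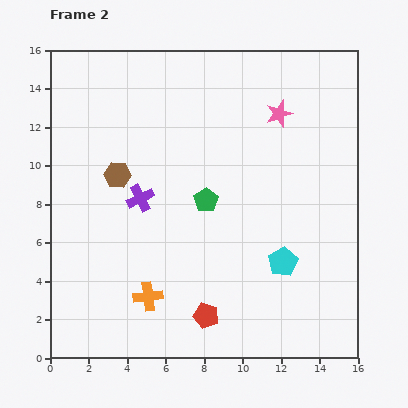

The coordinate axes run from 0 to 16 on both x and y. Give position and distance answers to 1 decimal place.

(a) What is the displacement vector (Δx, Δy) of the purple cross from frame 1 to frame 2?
(-4.2, -2.2)

The purple cross was at (8.9, 10.5) in frame 1 and (4.7, 8.3) in frame 2.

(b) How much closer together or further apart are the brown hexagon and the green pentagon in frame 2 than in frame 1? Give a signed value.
-4.4

Distance in frame 1: 9.2. Distance in frame 2: 4.8.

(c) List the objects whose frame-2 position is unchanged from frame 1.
the brown hexagon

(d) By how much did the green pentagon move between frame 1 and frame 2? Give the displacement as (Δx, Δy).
(-1.1, 5.9)

The green pentagon was at (9.2, 2.3) in frame 1 and (8.1, 8.2) in frame 2.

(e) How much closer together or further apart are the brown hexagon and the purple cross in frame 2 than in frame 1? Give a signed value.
-3.8

Distance in frame 1: 5.5. Distance in frame 2: 1.7.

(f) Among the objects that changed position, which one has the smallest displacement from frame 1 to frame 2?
the orange cross

(moved 1.3)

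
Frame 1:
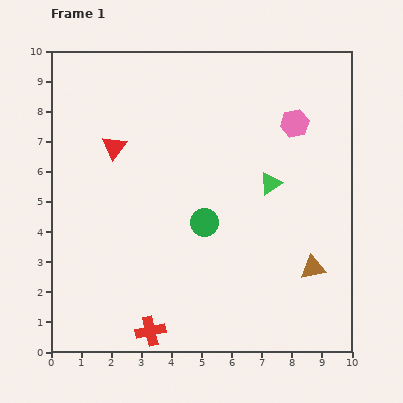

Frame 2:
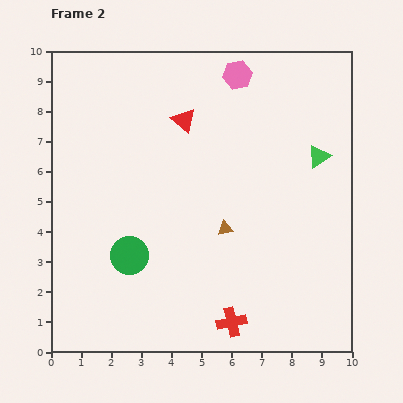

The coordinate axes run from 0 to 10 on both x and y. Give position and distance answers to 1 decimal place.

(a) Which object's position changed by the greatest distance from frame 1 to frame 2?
the brown triangle

(moved 3.2; next 2.7)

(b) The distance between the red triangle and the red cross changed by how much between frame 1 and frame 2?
+0.7

Distance in frame 1: 6.2. Distance in frame 2: 6.9.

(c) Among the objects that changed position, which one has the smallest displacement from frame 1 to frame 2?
the green triangle

(moved 1.8)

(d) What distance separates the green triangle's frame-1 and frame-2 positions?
1.8

The green triangle moved from (7.3, 5.6) to (8.9, 6.5), a distance of √(1.6² + 0.9²) ≈ 1.8.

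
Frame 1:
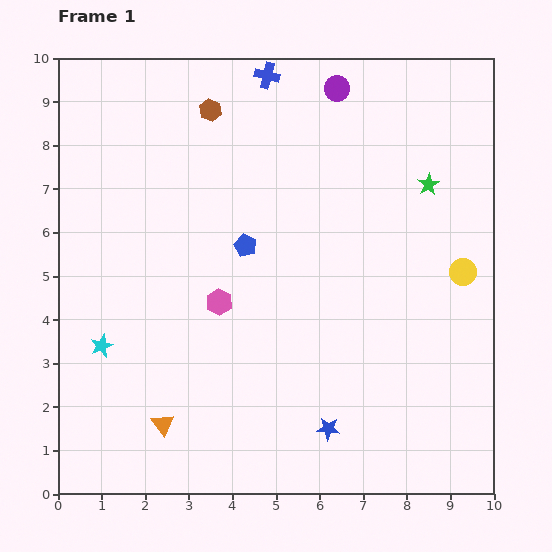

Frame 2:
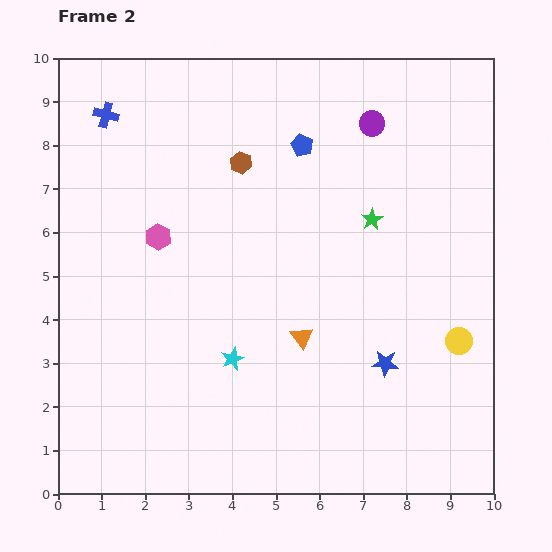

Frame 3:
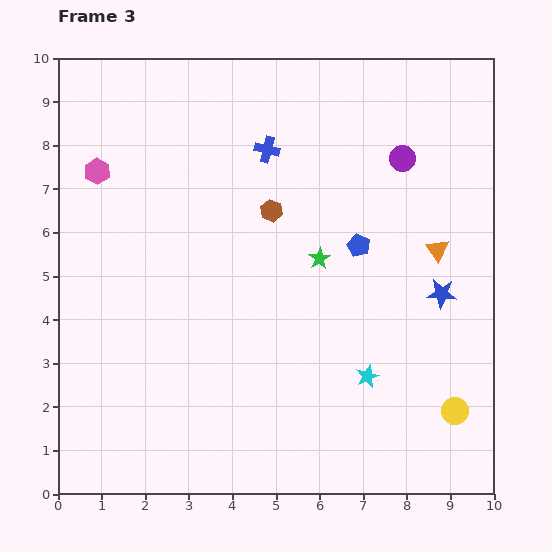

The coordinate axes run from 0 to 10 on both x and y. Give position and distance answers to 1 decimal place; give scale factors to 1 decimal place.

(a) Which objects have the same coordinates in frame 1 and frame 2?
none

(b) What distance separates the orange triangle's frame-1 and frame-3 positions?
7.5

The orange triangle moved from (2.4, 1.6) to (8.7, 5.6), a distance of √(6.3² + 4.0²) ≈ 7.5.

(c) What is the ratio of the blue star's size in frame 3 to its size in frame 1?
1.3×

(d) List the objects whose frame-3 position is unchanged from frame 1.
none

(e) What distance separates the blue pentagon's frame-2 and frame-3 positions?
2.6

The blue pentagon moved from (5.6, 8.0) to (6.9, 5.7), a distance of √(1.3² + 2.3²) ≈ 2.6.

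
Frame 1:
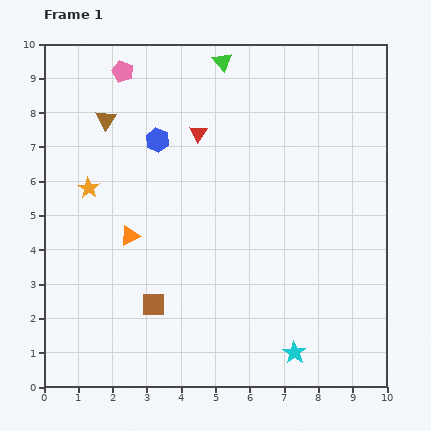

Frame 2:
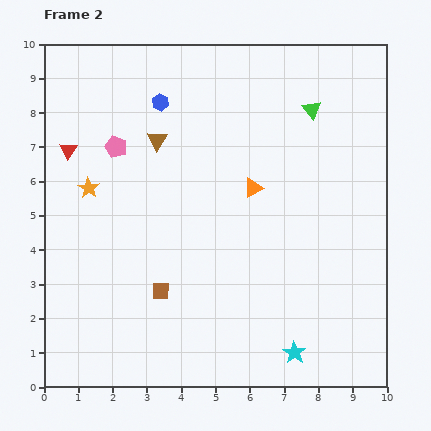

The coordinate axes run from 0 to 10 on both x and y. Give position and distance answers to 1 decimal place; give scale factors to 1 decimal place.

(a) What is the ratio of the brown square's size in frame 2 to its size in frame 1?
0.7×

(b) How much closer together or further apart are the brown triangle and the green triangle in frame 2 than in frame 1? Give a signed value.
+0.8

Distance in frame 1: 3.8. Distance in frame 2: 4.6.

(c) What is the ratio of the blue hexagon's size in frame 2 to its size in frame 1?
0.7×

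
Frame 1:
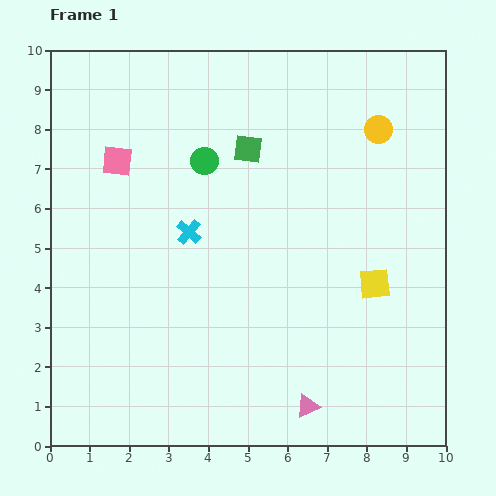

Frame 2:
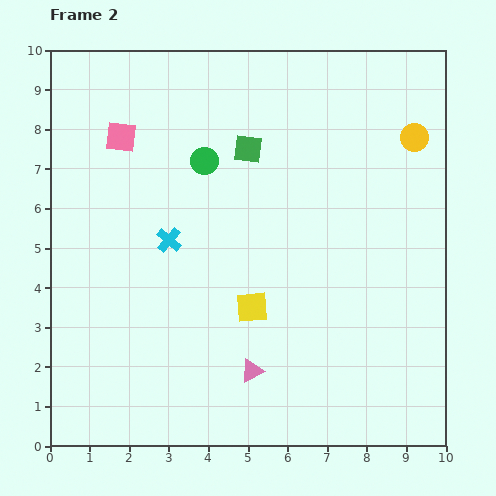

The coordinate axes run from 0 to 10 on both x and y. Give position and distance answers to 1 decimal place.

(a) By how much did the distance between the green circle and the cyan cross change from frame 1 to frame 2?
+0.4

Distance in frame 1: 1.8. Distance in frame 2: 2.2.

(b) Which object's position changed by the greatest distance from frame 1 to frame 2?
the yellow square

(moved 3.2; next 1.7)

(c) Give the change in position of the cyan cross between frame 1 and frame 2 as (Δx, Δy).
(-0.5, -0.2)

The cyan cross was at (3.5, 5.4) in frame 1 and (3.0, 5.2) in frame 2.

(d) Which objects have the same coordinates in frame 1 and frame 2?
the green square, the green circle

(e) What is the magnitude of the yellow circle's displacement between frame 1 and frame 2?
0.9

The yellow circle moved from (8.3, 8.0) to (9.2, 7.8), a distance of √(0.9² + 0.2²) ≈ 0.9.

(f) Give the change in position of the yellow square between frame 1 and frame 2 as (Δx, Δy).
(-3.1, -0.6)

The yellow square was at (8.2, 4.1) in frame 1 and (5.1, 3.5) in frame 2.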